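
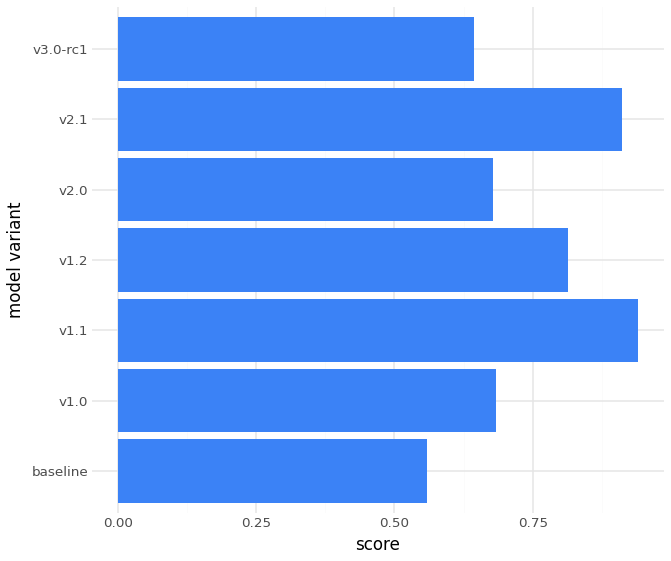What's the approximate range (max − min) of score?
Max v1.1 ≈ 0.9, min baseline ≈ 0.6; range ≈ 0.3.

≈ 0.3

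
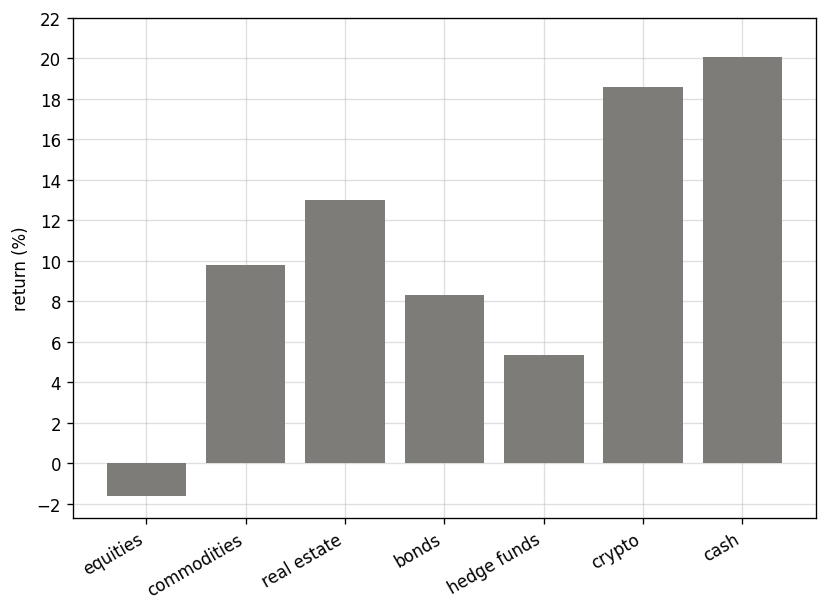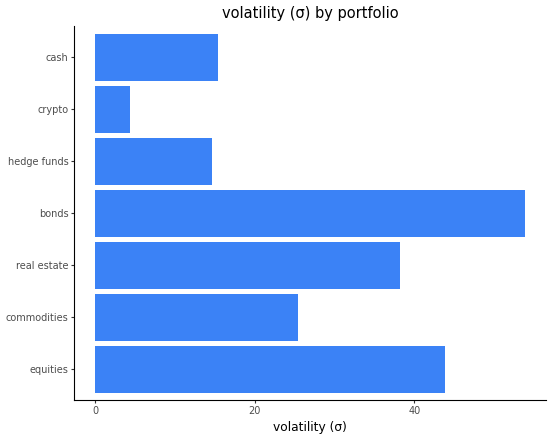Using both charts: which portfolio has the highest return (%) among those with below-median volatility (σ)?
Chart 2 median volatility (σ) ≈ 25; below-median portfolios: hedge funds, crypto, cash. Among those, cash has the highest return (%) (≈ 20).

cash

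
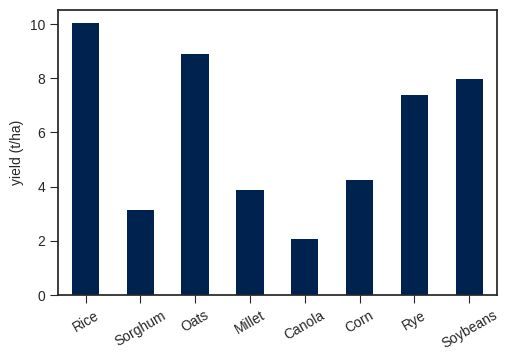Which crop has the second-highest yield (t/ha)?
Top 3: Rice ≈ 10, Oats ≈ 9, Soybeans ≈ 8.

Oats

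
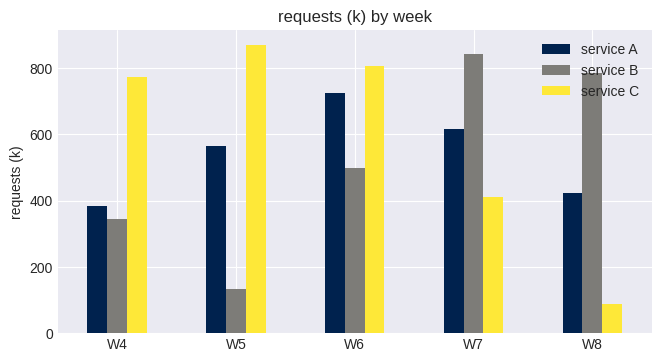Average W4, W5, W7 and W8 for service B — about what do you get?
≈ 500

(300 + 100 + 800 + 800) / 4 ≈ 500.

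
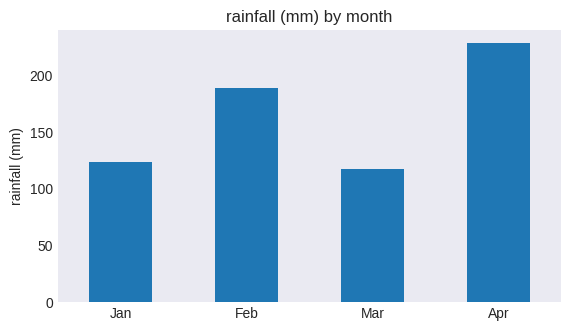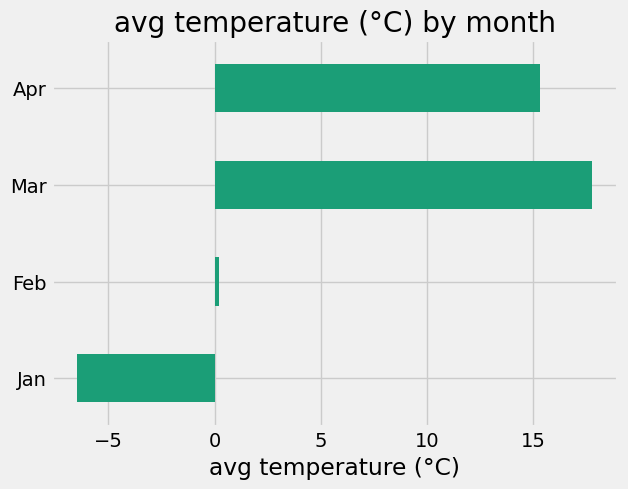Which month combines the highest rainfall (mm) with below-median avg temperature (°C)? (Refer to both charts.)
Feb

Chart 2 median avg temperature (°C) ≈ 8; below-median months: Jan, Feb. Among those, Feb has the highest rainfall (mm) (≈ 200).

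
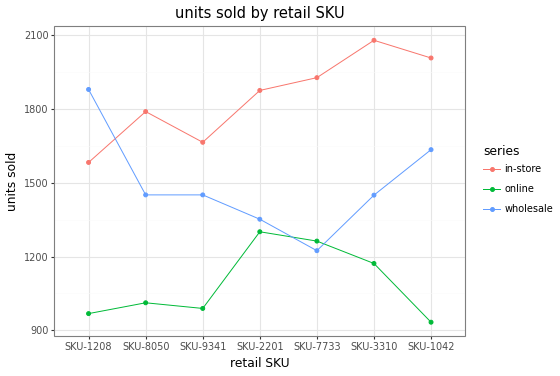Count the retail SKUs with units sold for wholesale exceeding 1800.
Above 1800: SKU-1208.

1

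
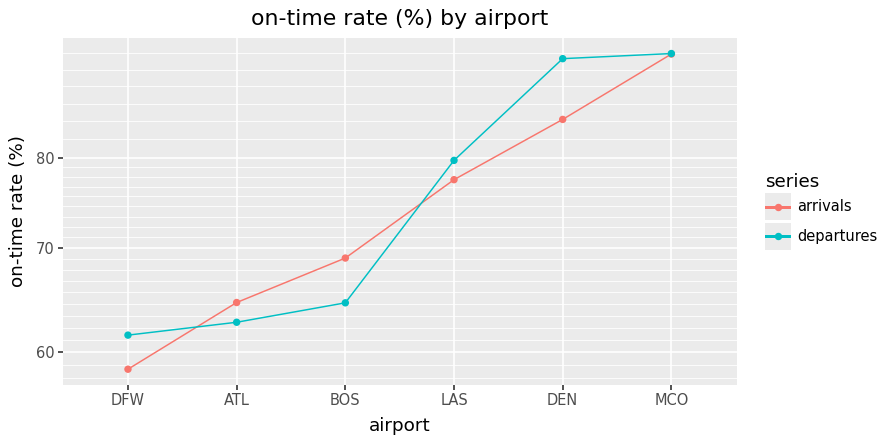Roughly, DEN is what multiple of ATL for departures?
≈ 1.46×

DEN ≈ 95, ATL ≈ 65; 95/65 ≈ 1.46.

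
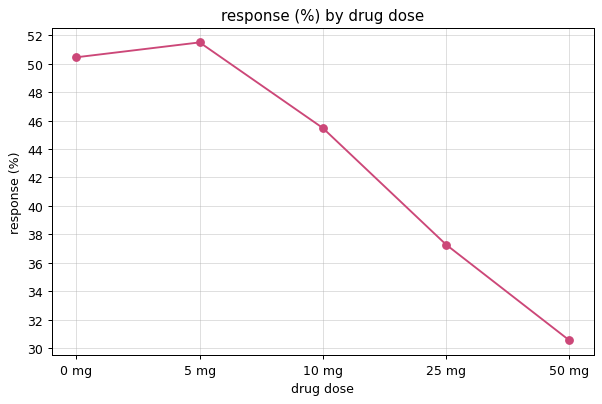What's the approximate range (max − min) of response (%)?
≈ 22

Max 5 mg ≈ 52, min 50 mg ≈ 30; range ≈ 22.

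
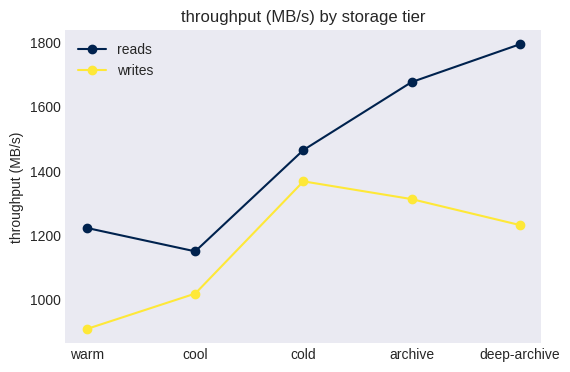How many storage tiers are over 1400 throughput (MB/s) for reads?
Above 1400: cold, archive, deep-archive.

3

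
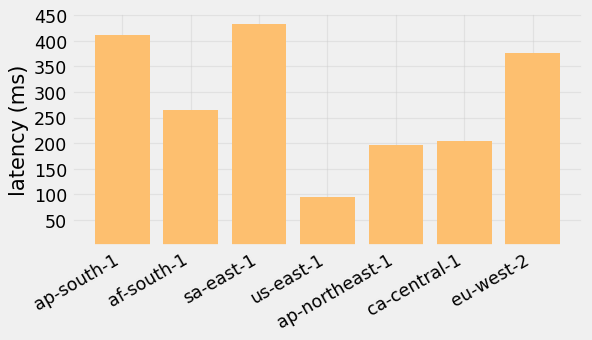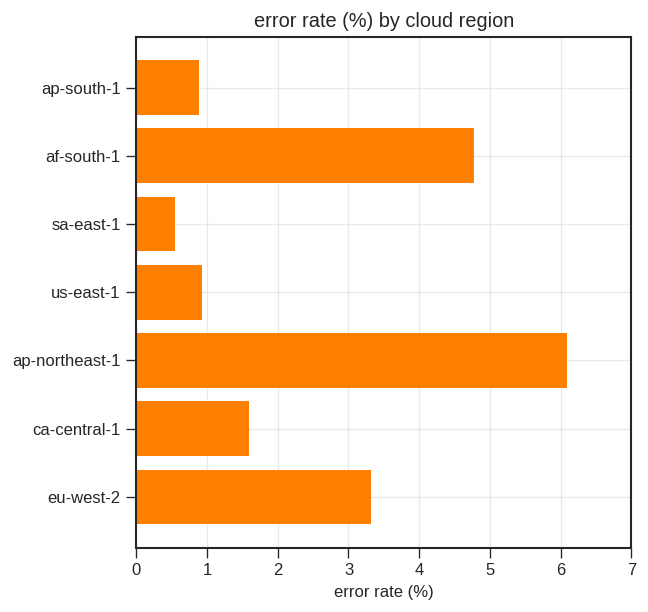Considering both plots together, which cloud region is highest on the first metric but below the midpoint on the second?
Chart 2 median error rate (%) ≈ 2; below-median cloud regions: ap-south-1, sa-east-1, us-east-1. Among those, sa-east-1 has the highest latency (ms) (≈ 450).

sa-east-1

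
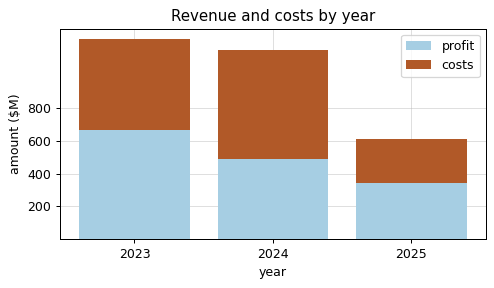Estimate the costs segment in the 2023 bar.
costs top ≈ 1200, bottom ≈ 600; segment ≈ 600.

≈ 600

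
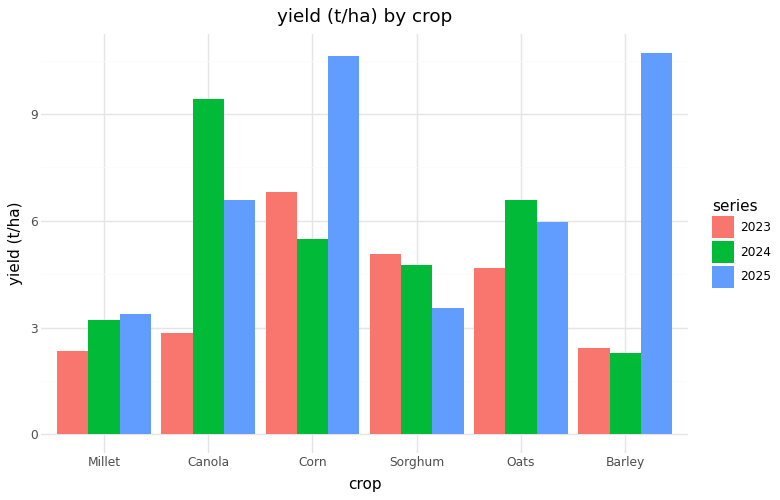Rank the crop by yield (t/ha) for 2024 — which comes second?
Top 3 for 2024: Canola ≈ 9, Oats ≈ 7, Corn ≈ 5.

Oats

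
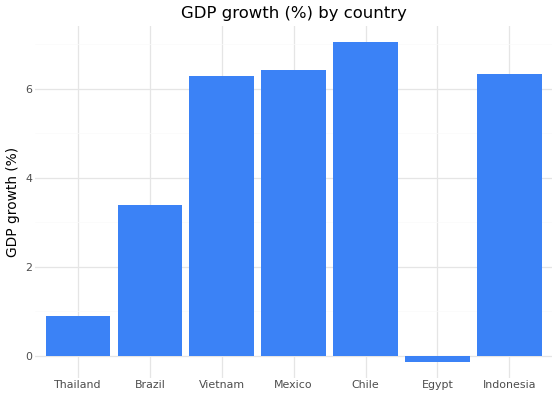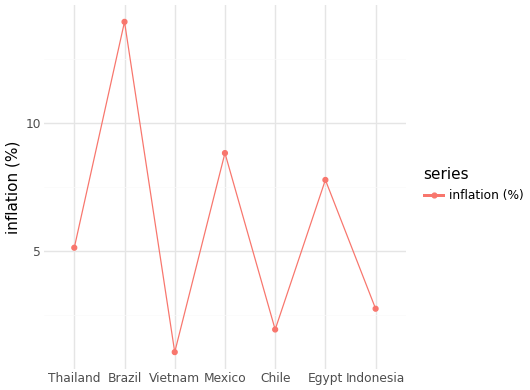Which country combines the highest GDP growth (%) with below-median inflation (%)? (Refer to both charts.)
Chile

Chart 2 median inflation (%) ≈ 6; below-median countries: Vietnam, Chile, Indonesia. Among those, Chile has the highest GDP growth (%) (≈ 7).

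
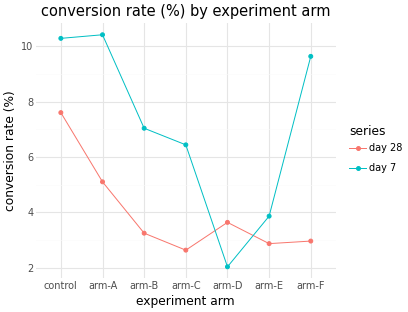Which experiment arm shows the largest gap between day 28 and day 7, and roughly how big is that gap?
arm-F, ≈ 7 %

arm-F: day 28 ≈ 3, day 7 ≈ 10 → gap ≈ 7. Next-largest (arm-A) is only ≈ 5.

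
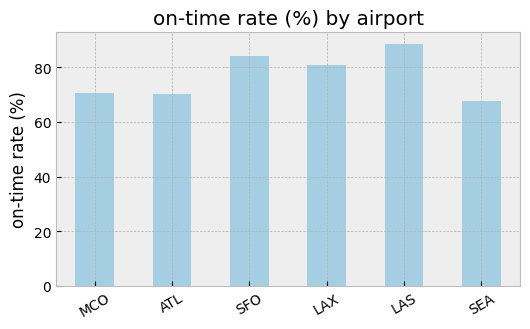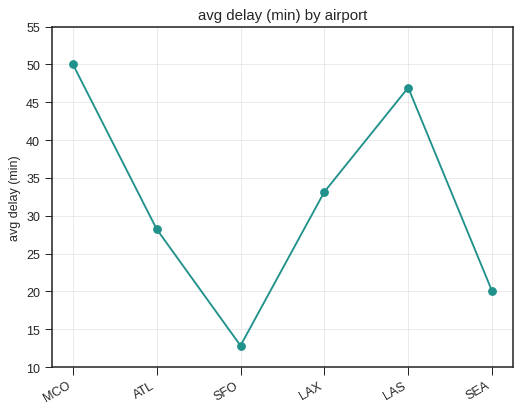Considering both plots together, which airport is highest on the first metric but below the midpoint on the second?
Chart 2 median avg delay (min) ≈ 30; below-median airports: ATL, SFO, SEA. Among those, SFO has the highest on-time rate (%) (≈ 80).

SFO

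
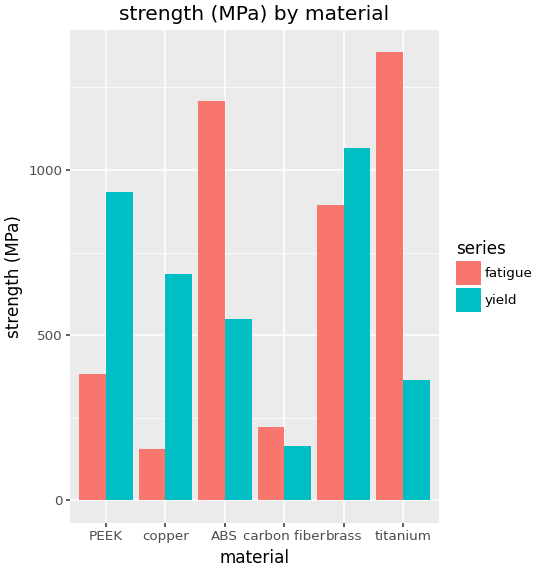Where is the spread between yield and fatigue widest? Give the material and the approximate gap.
titanium, ≈ 1000 MPa

titanium: yield ≈ 400, fatigue ≈ 1400 → gap ≈ 1000. Next-largest (ABS) is only ≈ 600.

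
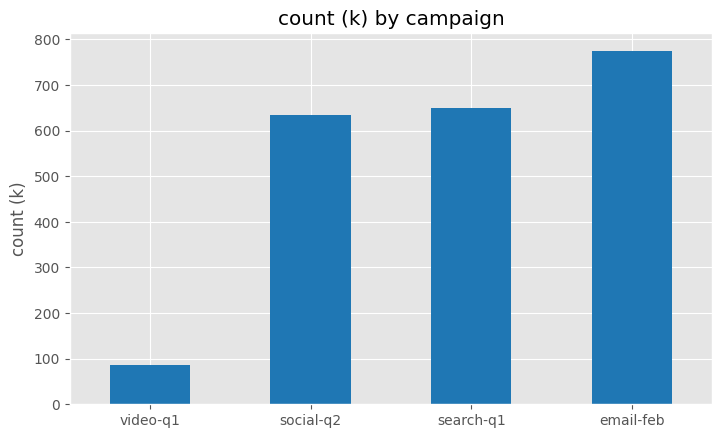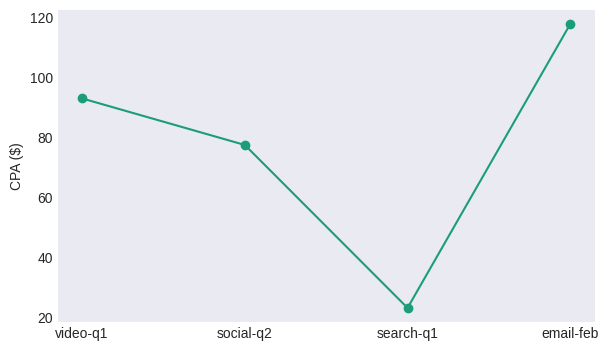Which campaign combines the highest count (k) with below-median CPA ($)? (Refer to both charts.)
search-q1

Chart 2 median CPA ($) ≈ 80; below-median campaigns: social-q2, search-q1. Among those, search-q1 has the highest count (k) (≈ 700).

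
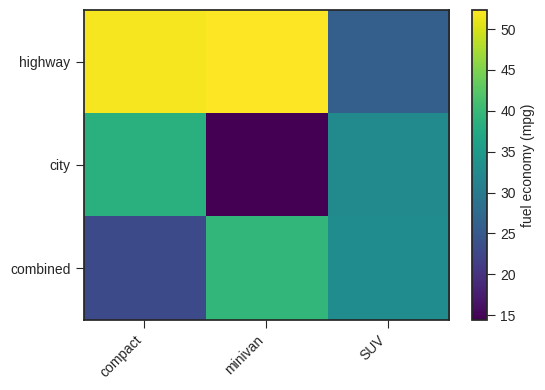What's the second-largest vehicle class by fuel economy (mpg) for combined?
Top 3 for combined: minivan ≈ 40, SUV ≈ 35, compact ≈ 25.

SUV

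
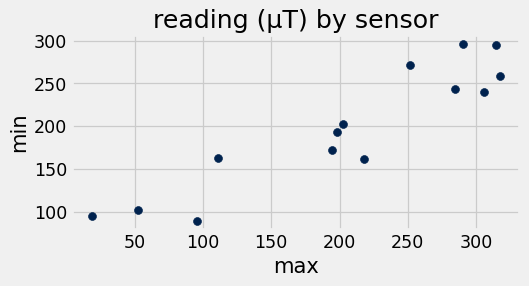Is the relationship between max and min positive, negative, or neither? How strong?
Points are positively correlated; strong (|r| ≈ 0.9).

positive, strong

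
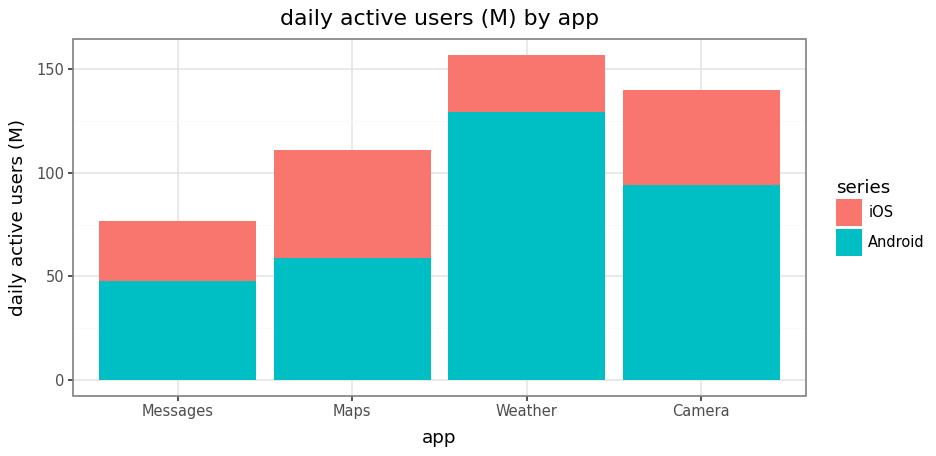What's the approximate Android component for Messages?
≈ 40

Android top ≈ 40, bottom ≈ 0; segment ≈ 40.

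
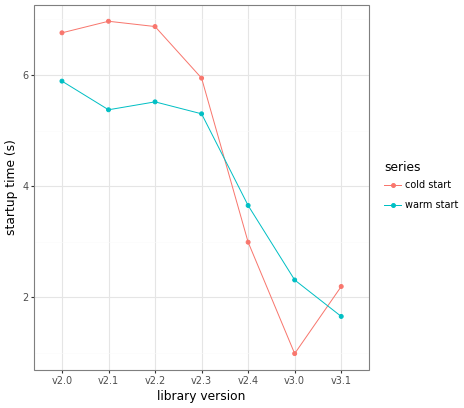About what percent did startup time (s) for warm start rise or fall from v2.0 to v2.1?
v2.0 ≈ 6.0, v2.1 ≈ 5.5; (5.5 − 6.0) / 6.0 ≈ -8.3%.

≈ -8.3%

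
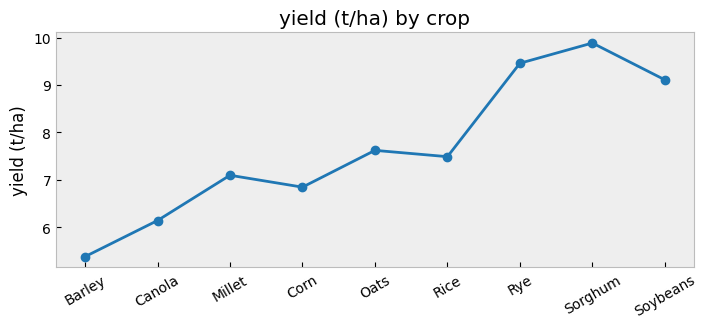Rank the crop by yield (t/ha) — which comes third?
Top 4: Sorghum ≈ 10.0, Rye ≈ 9.5, Soybeans ≈ 9.0, Oats ≈ 7.5.

Soybeans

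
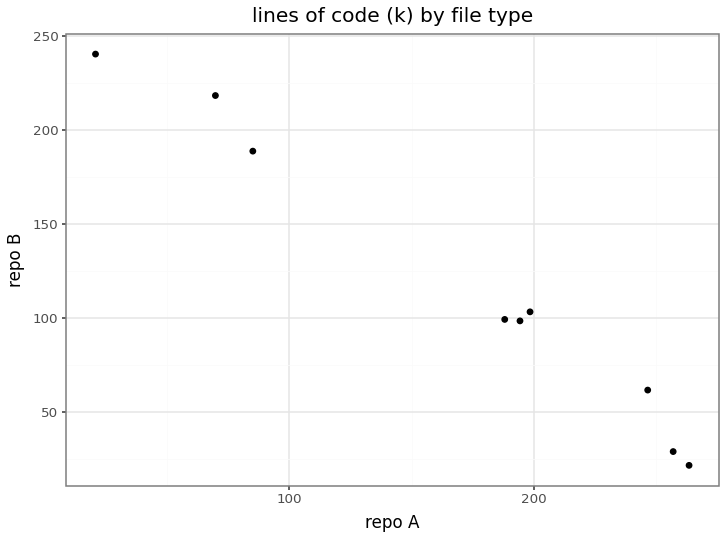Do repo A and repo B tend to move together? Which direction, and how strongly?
Points are negatively correlated; strong (|r| ≈ 1.0).

negative, strong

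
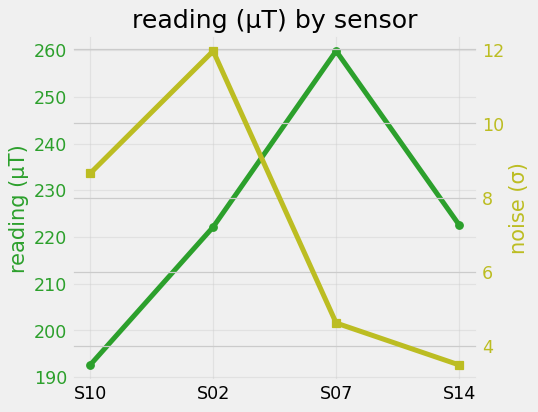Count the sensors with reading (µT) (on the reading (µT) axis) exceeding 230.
Above 230: S07.

1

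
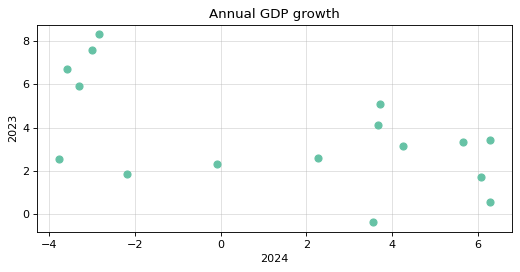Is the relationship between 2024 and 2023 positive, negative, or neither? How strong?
Points are negatively correlated; moderate (|r| ≈ 0.6).

negative, moderate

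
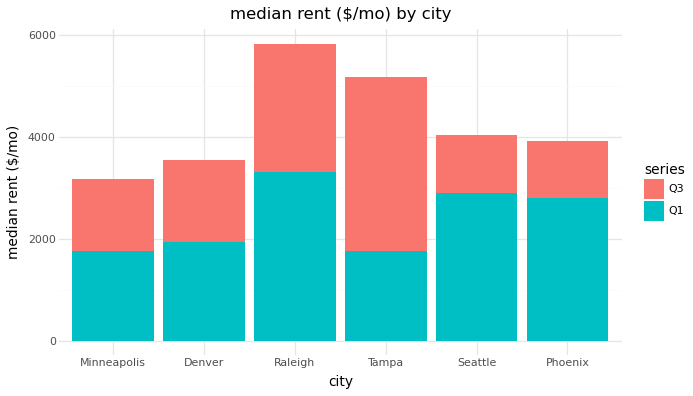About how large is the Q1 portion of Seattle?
≈ 3000

Q1 top ≈ 3000, bottom ≈ 0; segment ≈ 3000.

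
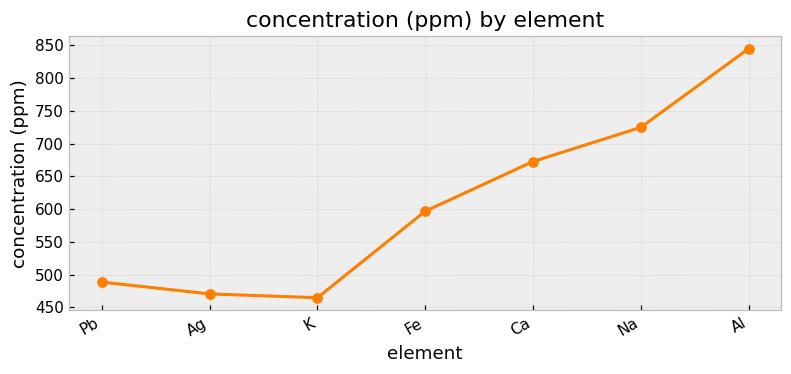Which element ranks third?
Ca

Top 4: Al ≈ 850, Na ≈ 700, Ca ≈ 650, Fe ≈ 600.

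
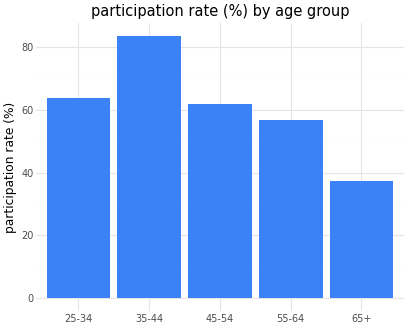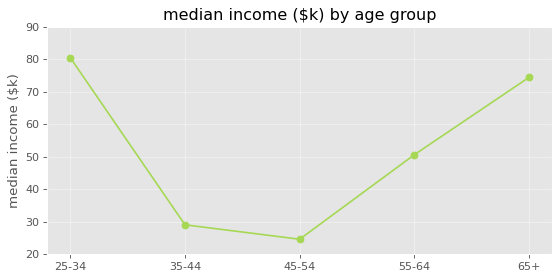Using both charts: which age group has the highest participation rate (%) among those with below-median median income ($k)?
Chart 2 median median income ($k) ≈ 50; below-median age groups: 35-44, 45-54. Among those, 35-44 has the highest participation rate (%) (≈ 80).

35-44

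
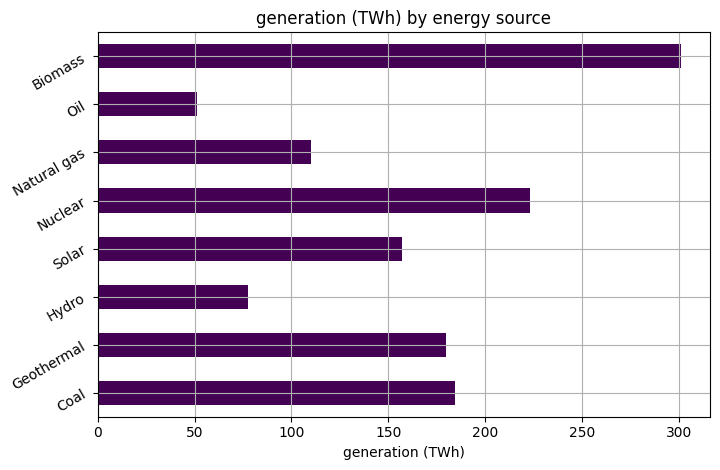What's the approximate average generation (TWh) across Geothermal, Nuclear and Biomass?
≈ 233

(200 + 200 + 300) / 3 ≈ 233.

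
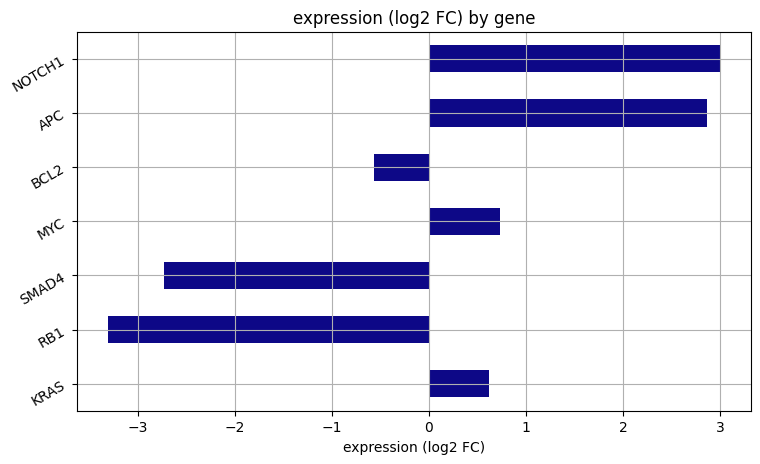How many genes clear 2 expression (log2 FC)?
2

Above 2: APC, NOTCH1.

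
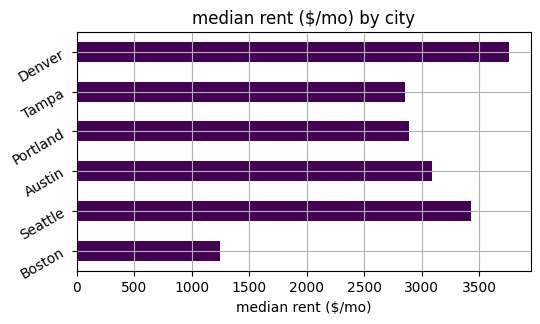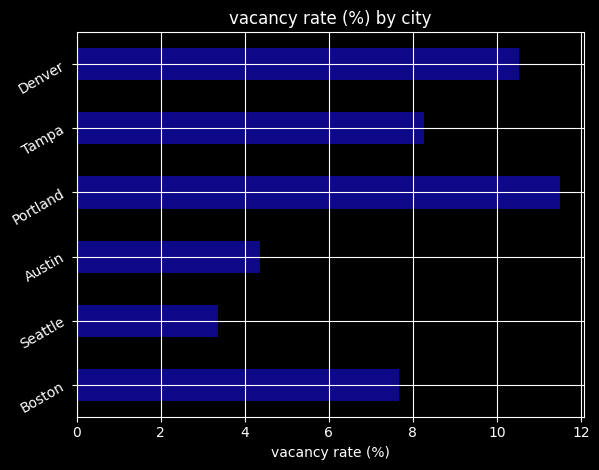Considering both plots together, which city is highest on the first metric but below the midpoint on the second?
Chart 2 median vacancy rate (%) ≈ 8; below-median cities: Boston, Seattle, Austin. Among those, Seattle has the highest median rent ($/mo) (≈ 3500).

Seattle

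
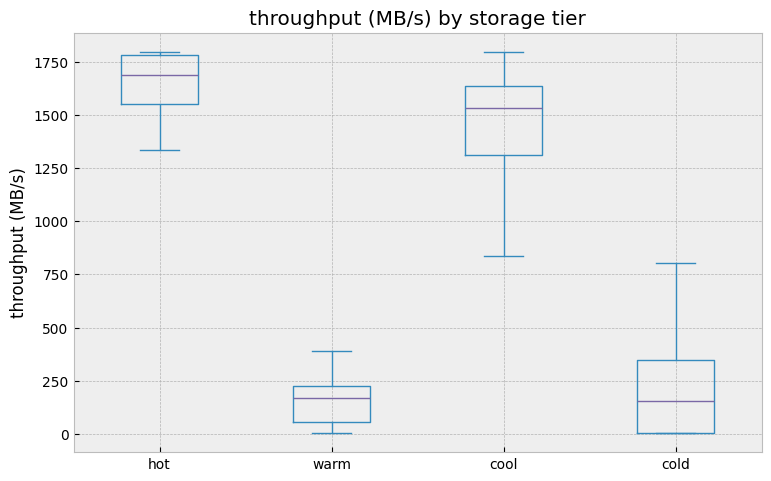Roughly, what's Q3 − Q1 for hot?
Q3 ≈ 1800, Q1 ≈ 1600; IQR ≈ 200.

≈ 200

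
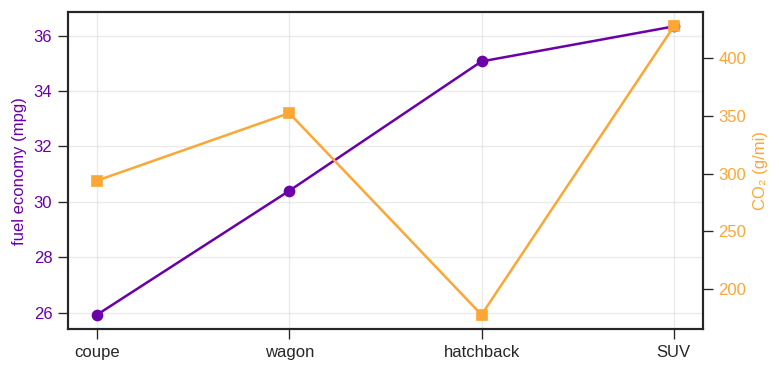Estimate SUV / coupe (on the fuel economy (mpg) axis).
SUV ≈ 36, coupe ≈ 26; 36/26 ≈ 1.38.

≈ 1.38×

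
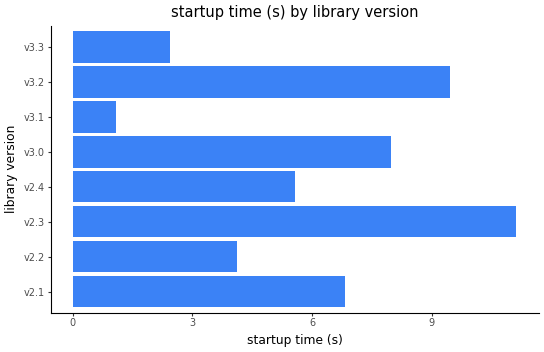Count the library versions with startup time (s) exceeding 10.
Above 10: v2.3.

1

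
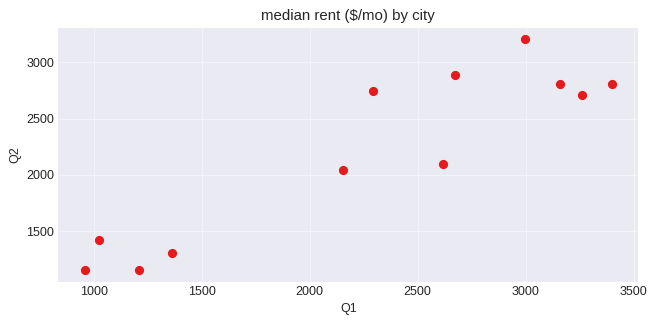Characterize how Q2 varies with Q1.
positive, strong

Points are positively correlated; strong (|r| ≈ 0.9).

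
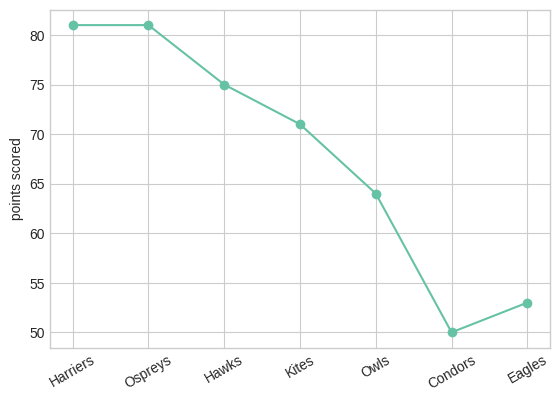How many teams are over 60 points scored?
5

Above 60: Harriers, Ospreys, Hawks, Kites, Owls.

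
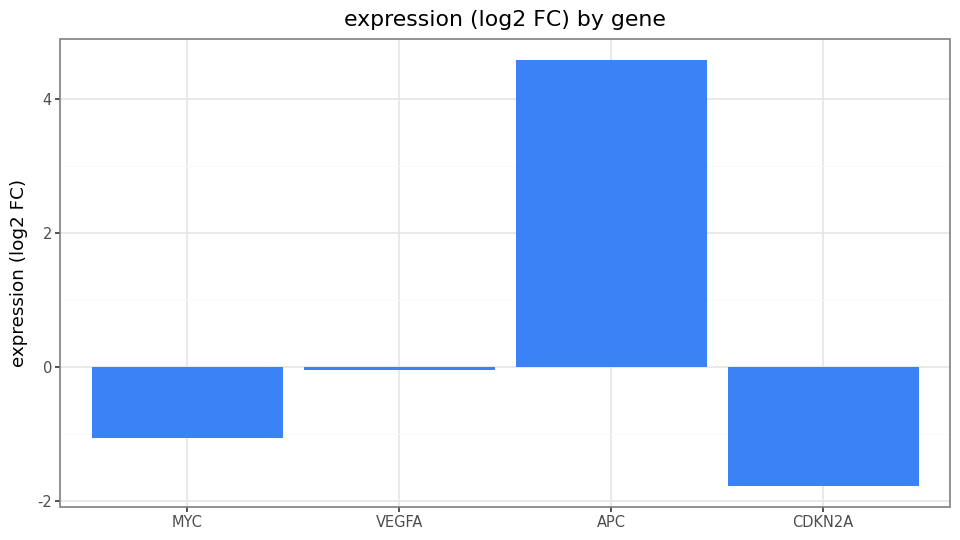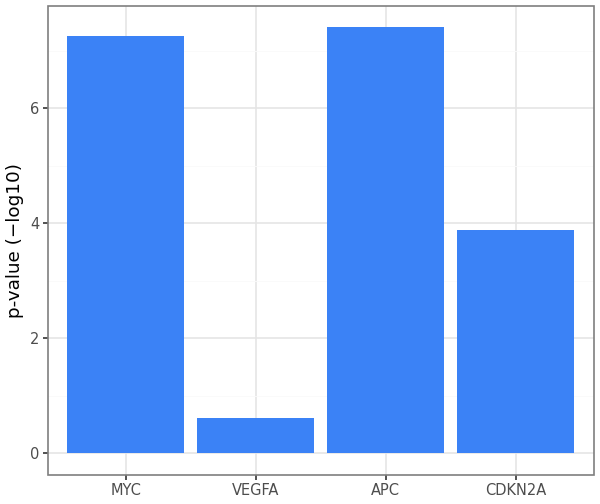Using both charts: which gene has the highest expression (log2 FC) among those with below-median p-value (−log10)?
Chart 2 median p-value (−log10) ≈ 6; below-median genes: VEGFA, CDKN2A. Among those, VEGFA has the highest expression (log2 FC) (≈ 0).

VEGFA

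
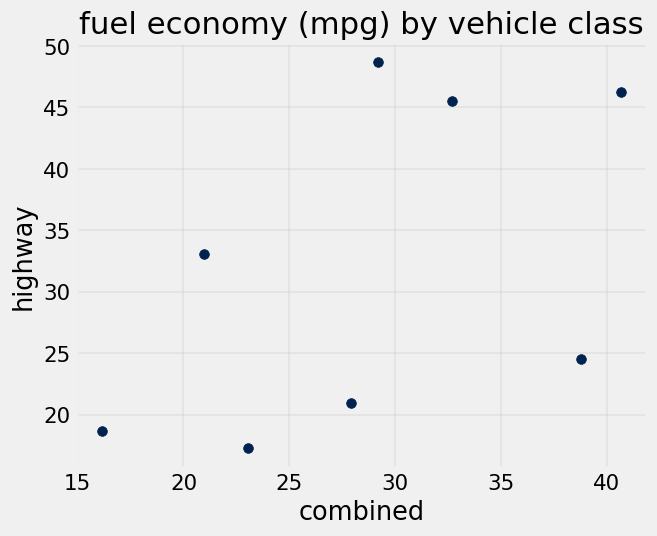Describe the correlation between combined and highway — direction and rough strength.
Points are positively correlated; moderate (|r| ≈ 0.5).

positive, moderate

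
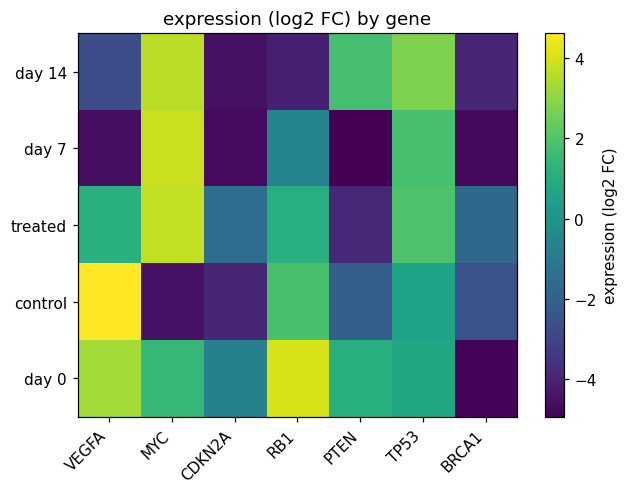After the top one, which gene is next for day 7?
Top 3 for day 7: MYC ≈ 4, TP53 ≈ 2, RB1 ≈ -1.

TP53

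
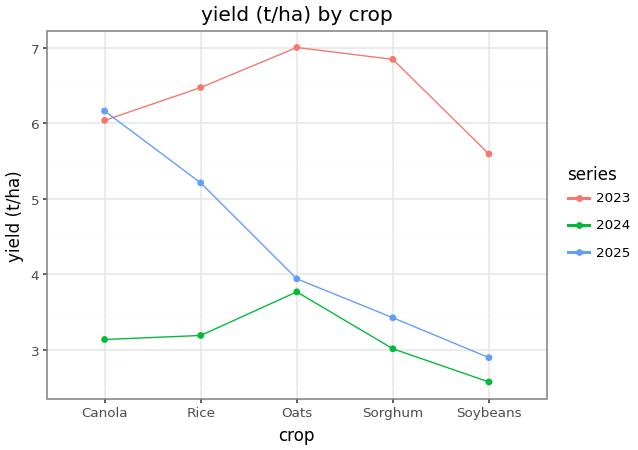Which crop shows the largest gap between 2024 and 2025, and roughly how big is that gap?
Canola, ≈ 3.0 t/ha

Canola: 2024 ≈ 3.0, 2025 ≈ 6.0 → gap ≈ 3.0. Next-largest (Rice) is only ≈ 2.0.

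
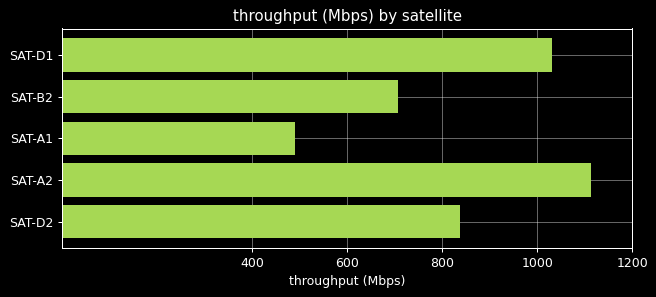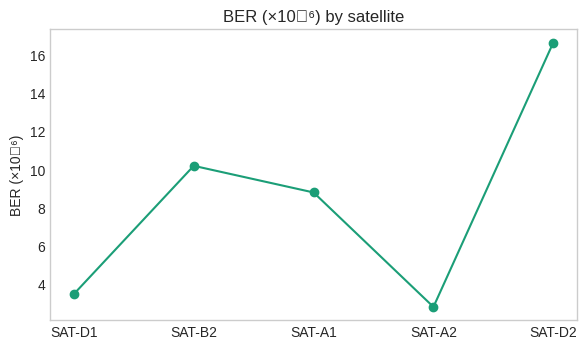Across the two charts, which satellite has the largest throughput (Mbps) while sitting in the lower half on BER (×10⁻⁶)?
SAT-A2

Chart 2 median BER (×10⁻⁶) ≈ 8; below-median satellites: SAT-D1, SAT-A2. Among those, SAT-A2 has the highest throughput (Mbps) (≈ 1200).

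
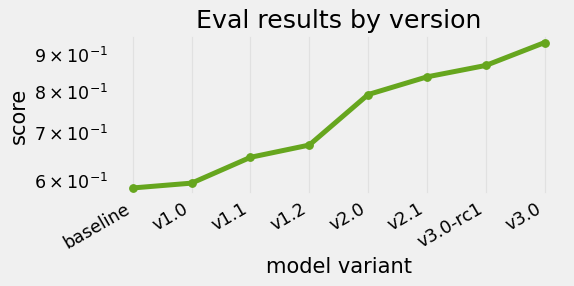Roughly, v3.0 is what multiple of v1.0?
≈ 1.58×

v3.0 ≈ 0.95, v1.0 ≈ 0.60; 0.95/0.60 ≈ 1.58.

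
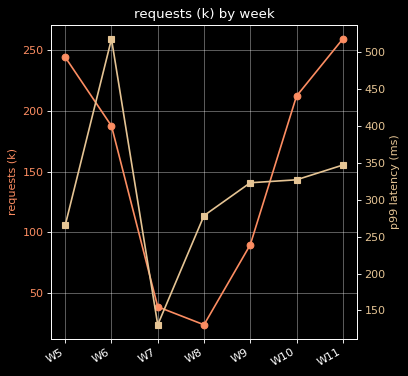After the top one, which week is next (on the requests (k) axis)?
Top 3 (on the requests (k) axis): W11 ≈ 260, W5 ≈ 240, W10 ≈ 220.

W5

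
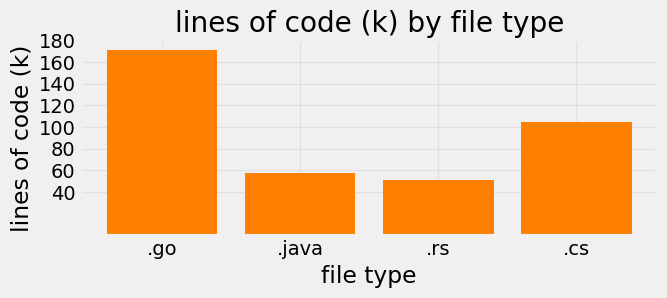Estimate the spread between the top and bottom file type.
Max .go ≈ 180, min .rs ≈ 60; range ≈ 120.

≈ 120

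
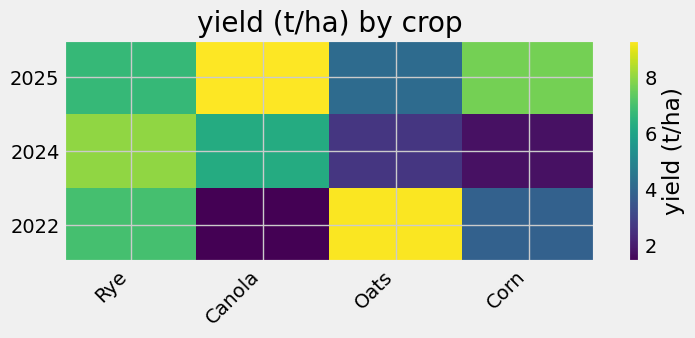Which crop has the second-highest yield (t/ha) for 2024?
Top 3 for 2024: Rye ≈ 8, Canola ≈ 6, Oats ≈ 3.

Canola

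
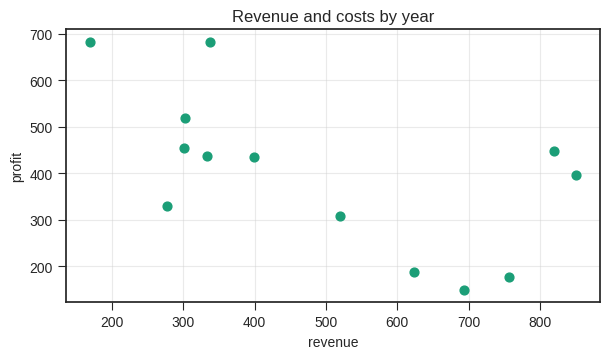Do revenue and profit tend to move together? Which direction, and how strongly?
Points are negatively correlated; moderate (|r| ≈ 0.6).

negative, moderate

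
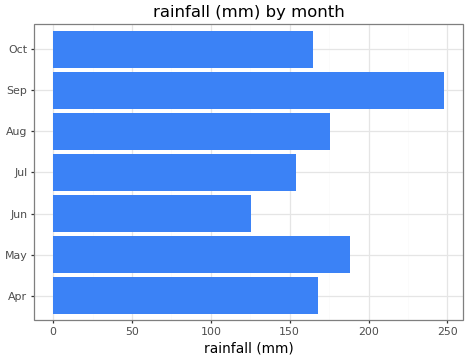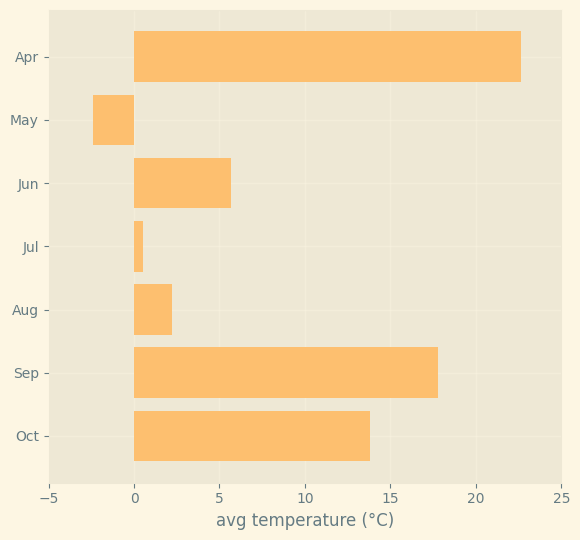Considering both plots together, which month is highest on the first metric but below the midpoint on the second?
Chart 2 median avg temperature (°C) ≈ 5; below-median months: May, Jul, Aug. Among those, May has the highest rainfall (mm) (≈ 200).

May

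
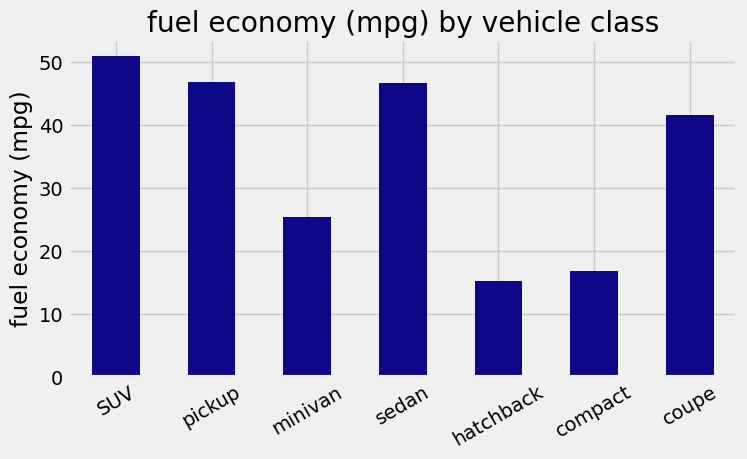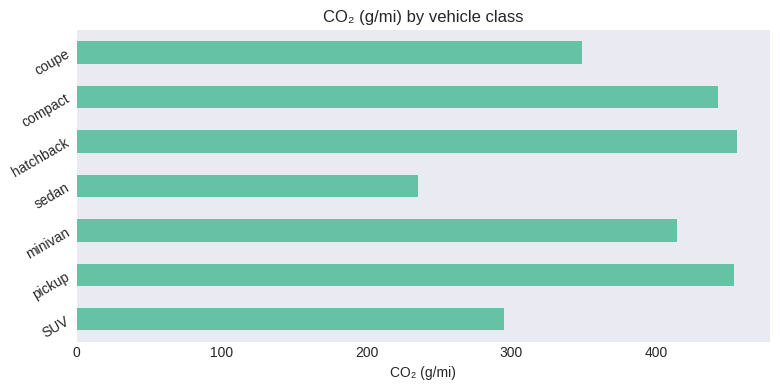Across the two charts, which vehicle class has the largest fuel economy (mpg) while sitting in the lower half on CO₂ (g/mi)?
Chart 2 median CO₂ (g/mi) ≈ 400; below-median vehicle classes: SUV, sedan, coupe. Among those, SUV has the highest fuel economy (mpg) (≈ 50).

SUV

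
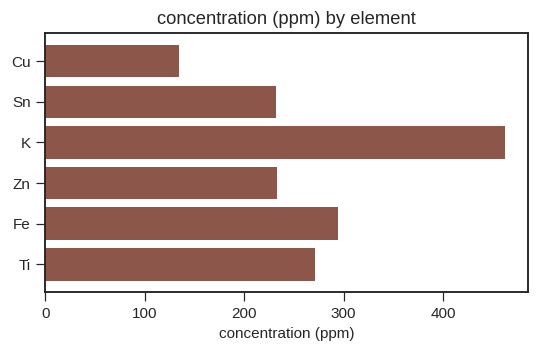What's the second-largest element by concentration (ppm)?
Top 3: K ≈ 450, Fe ≈ 300, Ti ≈ 250.

Fe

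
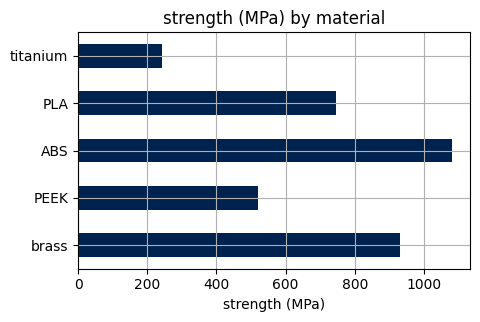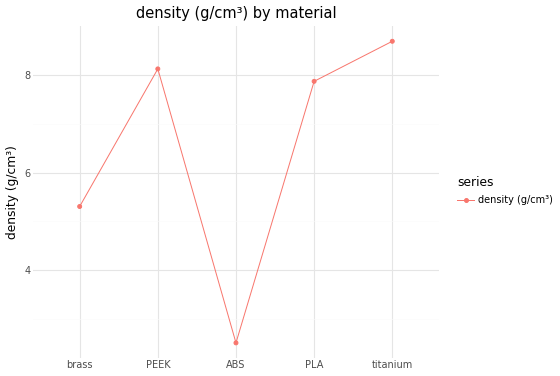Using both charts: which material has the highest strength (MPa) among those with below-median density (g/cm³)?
ABS

Chart 2 median density (g/cm³) ≈ 8; below-median materials: brass, ABS. Among those, ABS has the highest strength (MPa) (≈ 1100).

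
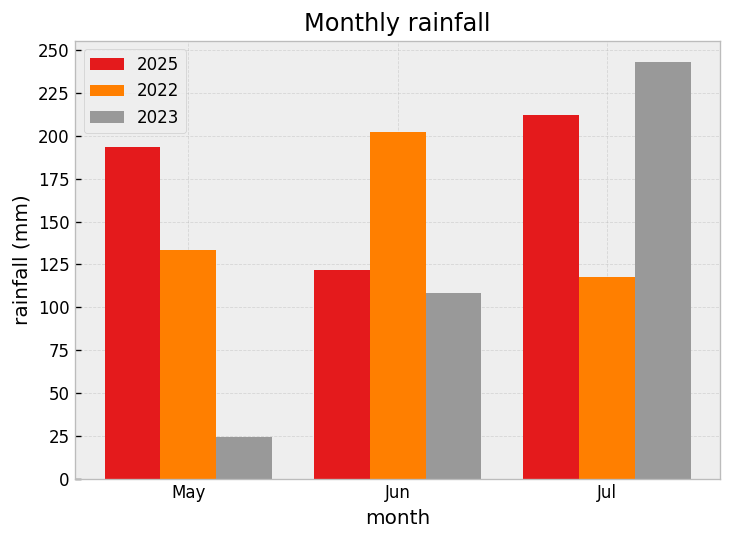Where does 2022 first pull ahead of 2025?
Jun

May: 2022 ≈ 125 vs 2025 ≈ 200 (not yet); Jun: 2022 ≈ 200 vs 2025 ≈ 125 (first crossover).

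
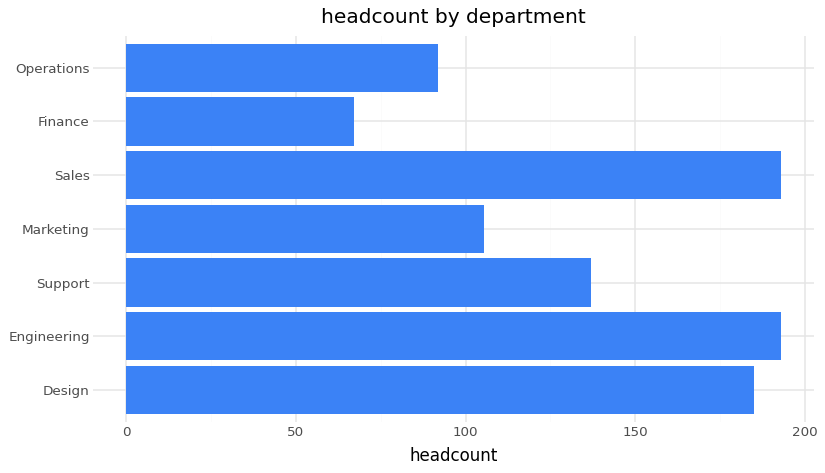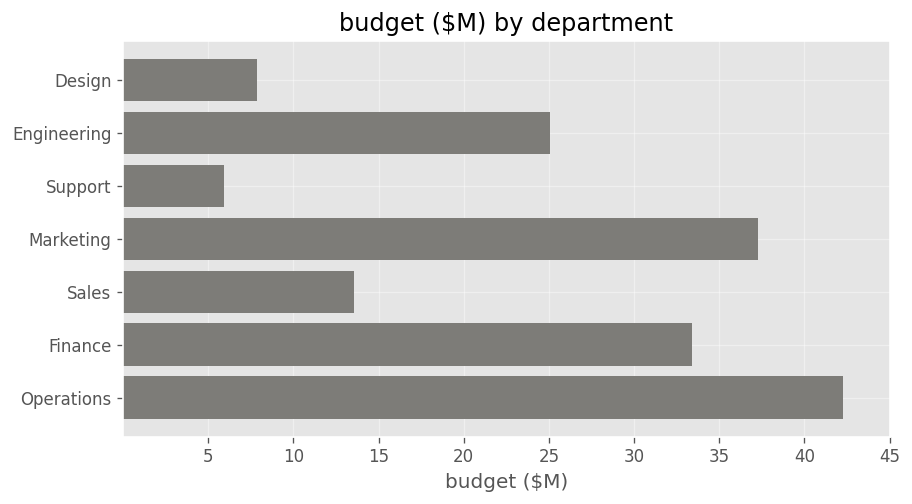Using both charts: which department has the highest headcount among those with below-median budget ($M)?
Chart 2 median budget ($M) ≈ 25; below-median departments: Design, Support, Sales. Among those, Sales has the highest headcount (≈ 200).

Sales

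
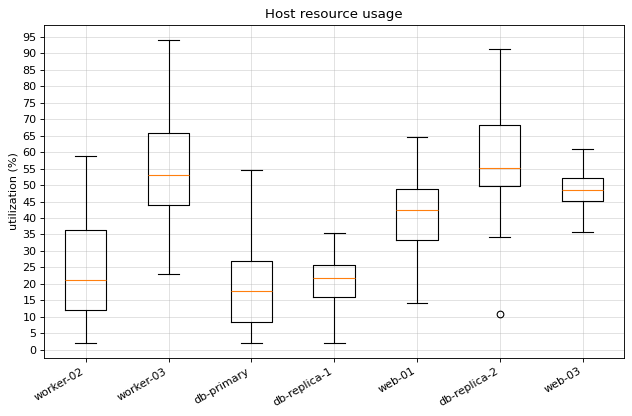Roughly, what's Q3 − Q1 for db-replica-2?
≈ 20

Q3 ≈ 70, Q1 ≈ 50; IQR ≈ 20.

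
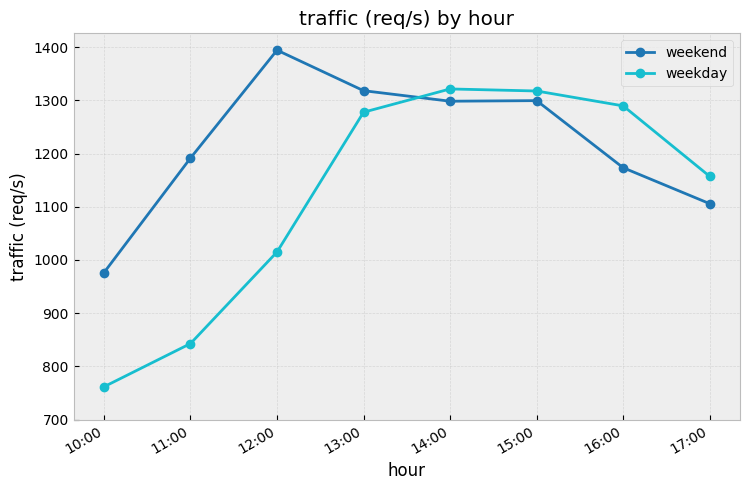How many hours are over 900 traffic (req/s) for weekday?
Above 900: 12:00, 13:00, 14:00, 15:00, 16:00, 17:00.

6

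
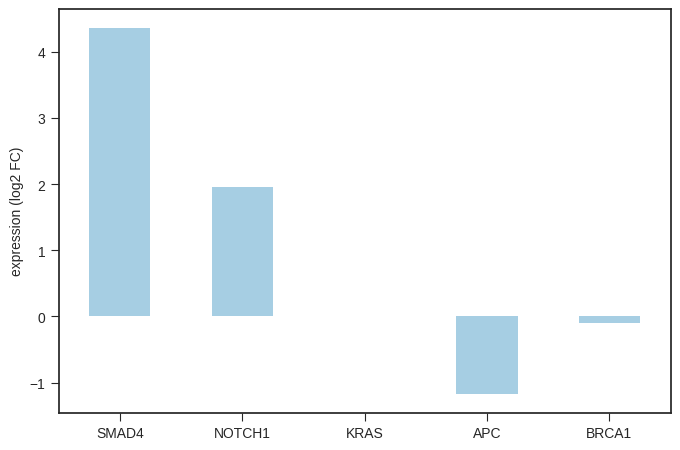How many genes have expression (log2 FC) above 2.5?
Above 2.5: SMAD4.

1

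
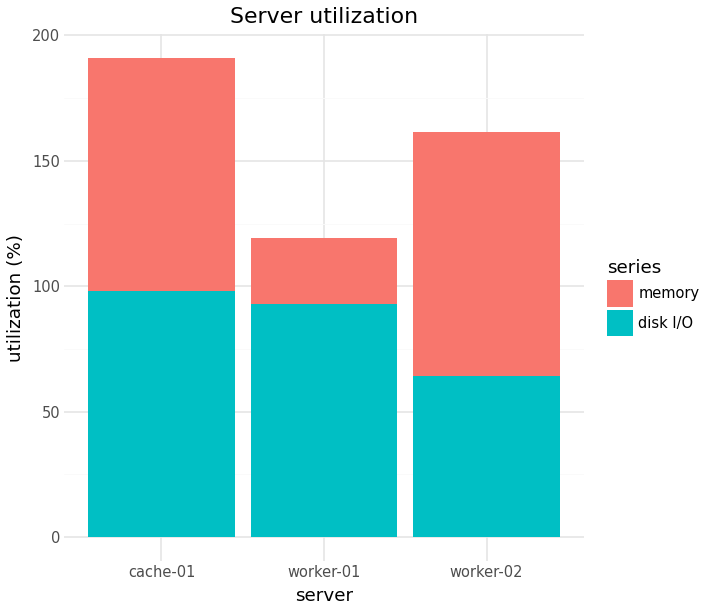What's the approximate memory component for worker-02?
memory top ≈ 160, bottom ≈ 60; segment ≈ 100.

≈ 100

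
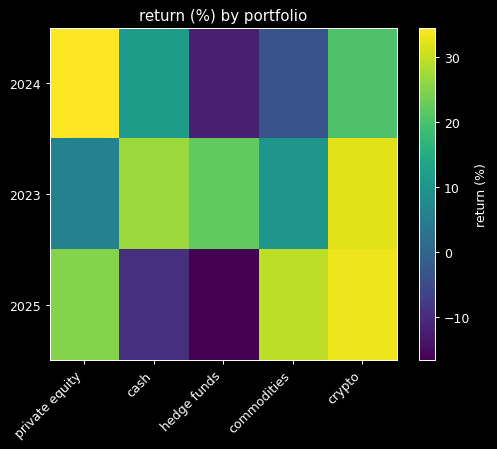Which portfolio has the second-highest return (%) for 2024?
crypto

Top 3 for 2024: private equity ≈ 35, crypto ≈ 20, cash ≈ 10.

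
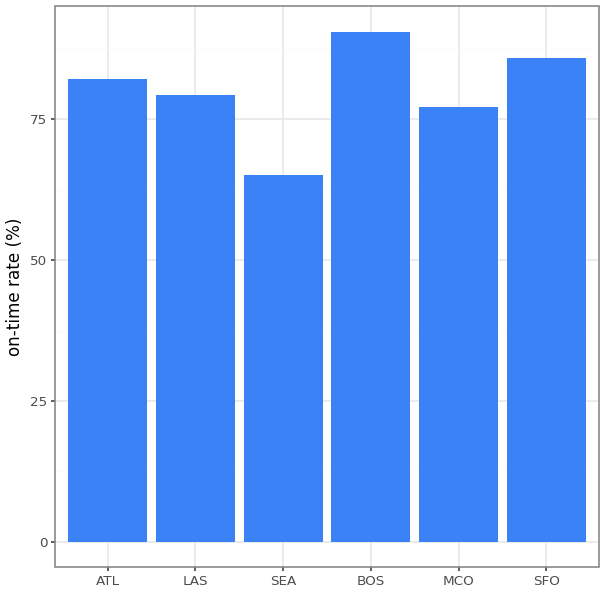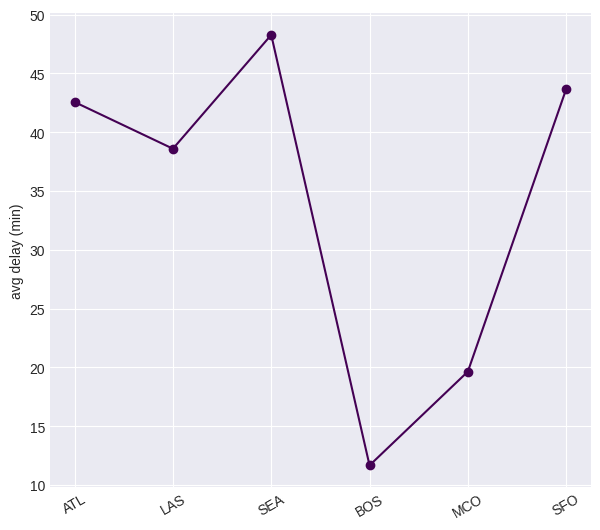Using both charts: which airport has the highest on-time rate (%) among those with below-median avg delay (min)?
BOS

Chart 2 median avg delay (min) ≈ 40; below-median airports: LAS, BOS, MCO. Among those, BOS has the highest on-time rate (%) (≈ 90).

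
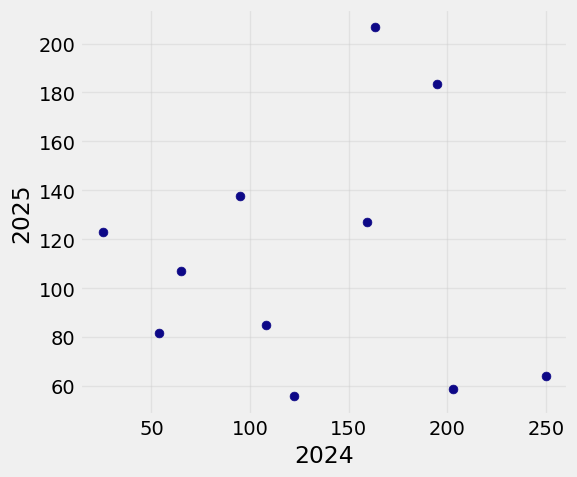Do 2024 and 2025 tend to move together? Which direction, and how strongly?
Points are roughly uncorrelated; weak (|r| ≈ 0.0).

no clear correlation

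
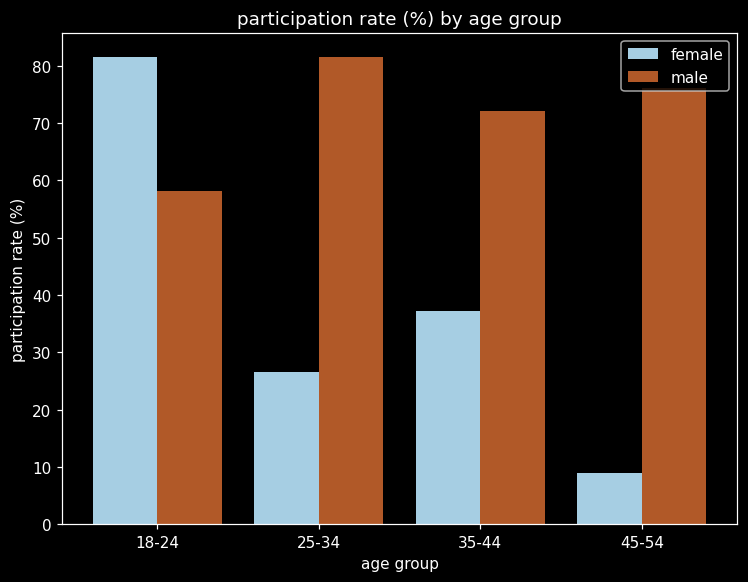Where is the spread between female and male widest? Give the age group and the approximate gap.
45-54, ≈ 70 %

45-54: female ≈ 10, male ≈ 80 → gap ≈ 70. Next-largest (25-34) is only ≈ 50.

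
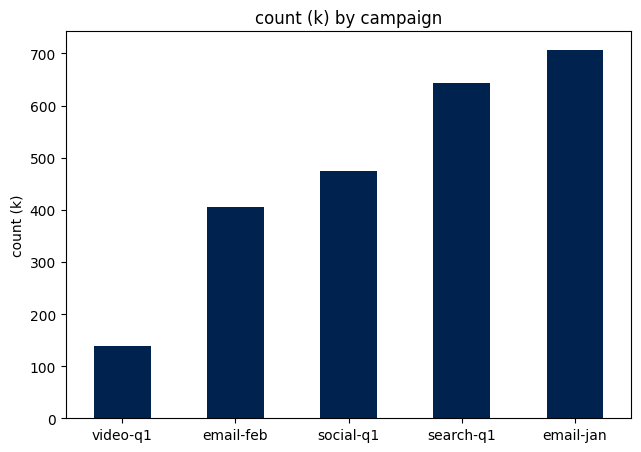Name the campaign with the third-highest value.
Top 4: email-jan ≈ 700, search-q1 ≈ 600, social-q1 ≈ 500, email-feb ≈ 400.

social-q1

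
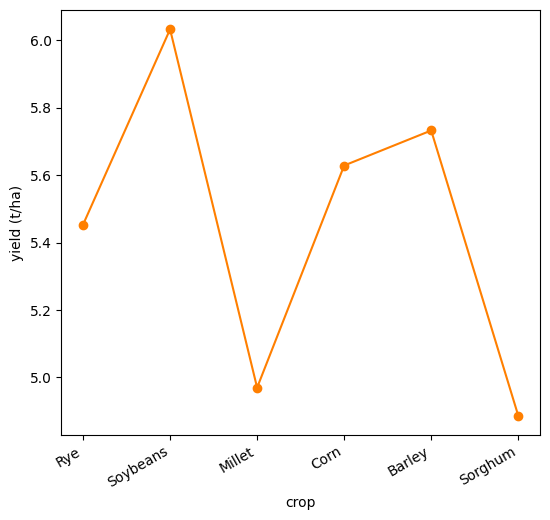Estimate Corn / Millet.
≈ 1.12×

Corn ≈ 5.6, Millet ≈ 5.0; 5.6/5.0 ≈ 1.12.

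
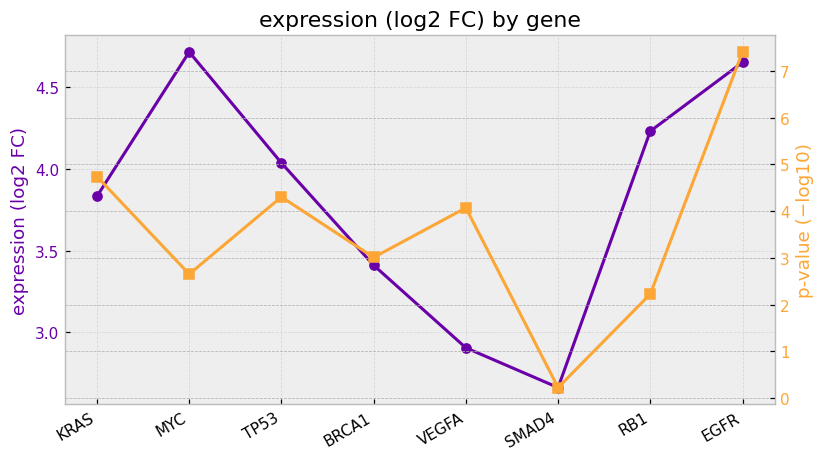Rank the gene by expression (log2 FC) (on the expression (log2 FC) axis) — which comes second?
EGFR

Top 3 (on the expression (log2 FC) axis): MYC ≈ 4.8, EGFR ≈ 4.6, RB1 ≈ 4.2.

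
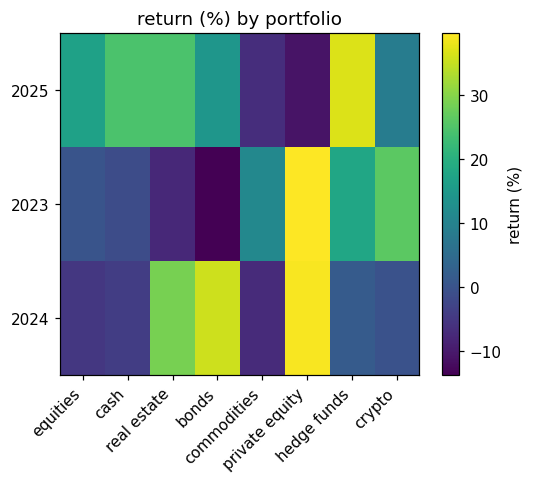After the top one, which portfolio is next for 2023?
crypto

Top 3 for 2023: private equity ≈ 40, crypto ≈ 25, hedge funds ≈ 20.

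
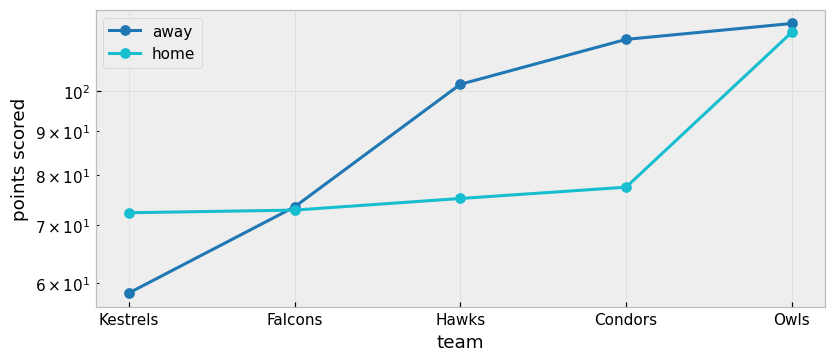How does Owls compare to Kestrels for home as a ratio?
Owls ≈ 120, Kestrels ≈ 70; 120/70 ≈ 1.71.

≈ 1.71×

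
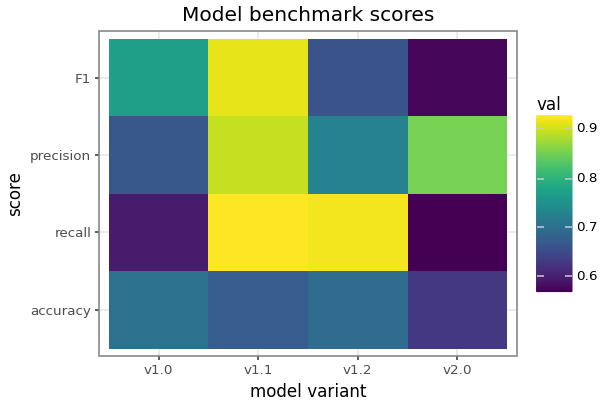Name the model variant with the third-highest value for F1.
v1.2

Top 4 for F1: v1.1 ≈ 0.90, v1.0 ≈ 0.75, v1.2 ≈ 0.65, v2.0 ≈ 0.60.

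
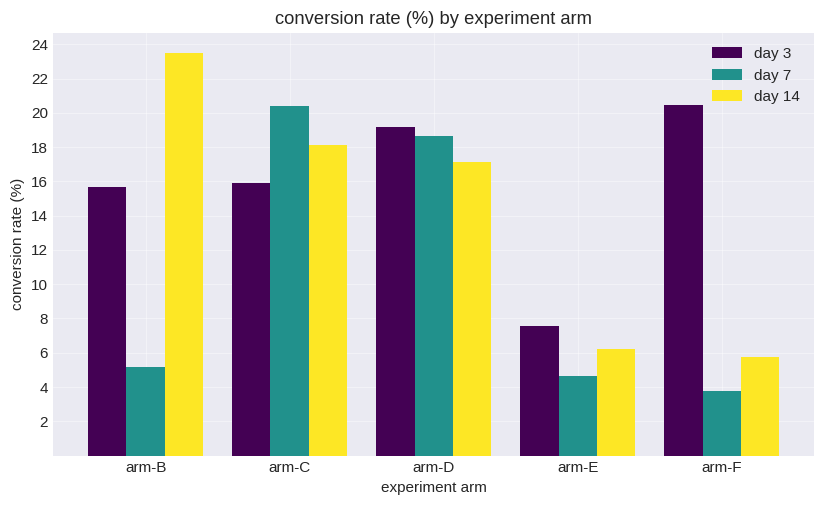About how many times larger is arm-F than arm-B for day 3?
≈ 1.25×

arm-F ≈ 20, arm-B ≈ 16; 20/16 ≈ 1.25.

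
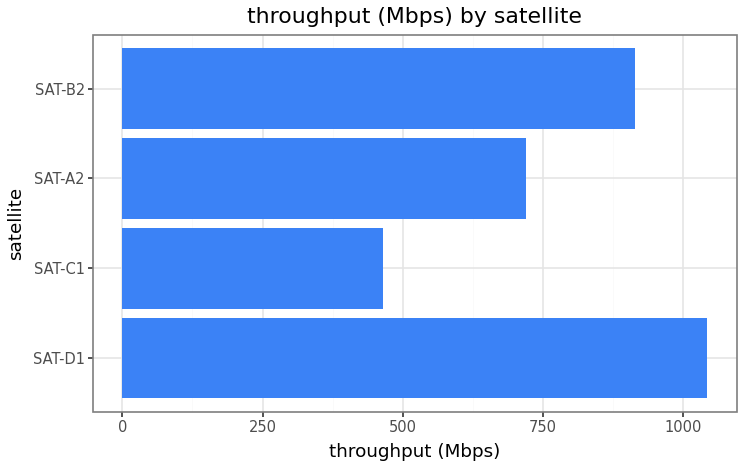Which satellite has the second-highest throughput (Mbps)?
SAT-B2

Top 3: SAT-D1 ≈ 1000, SAT-B2 ≈ 900, SAT-A2 ≈ 700.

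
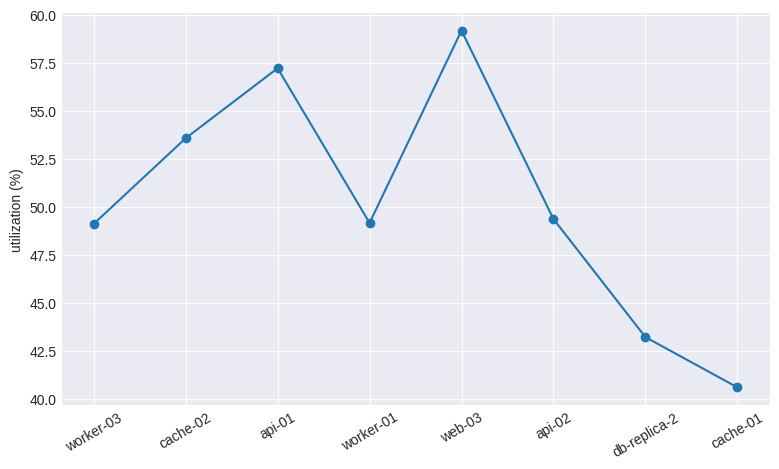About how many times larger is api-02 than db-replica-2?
api-02 ≈ 50, db-replica-2 ≈ 44; 50/44 ≈ 1.14.

≈ 1.14×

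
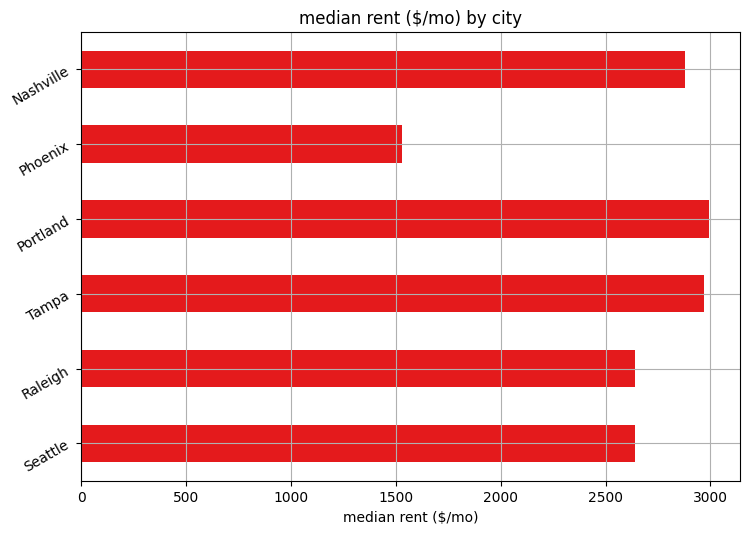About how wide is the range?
≈ 1500

Max Portland ≈ 3000, min Phoenix ≈ 1500; range ≈ 1500.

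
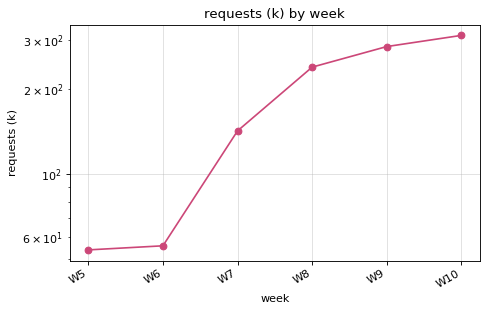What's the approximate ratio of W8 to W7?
W8 ≈ 250, W7 ≈ 150; 250/150 ≈ 1.67.

≈ 1.67×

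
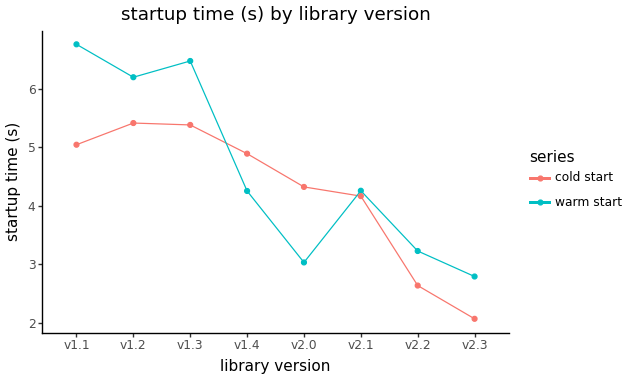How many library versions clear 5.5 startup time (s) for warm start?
3

Above 5.5: v1.1, v1.2, v1.3.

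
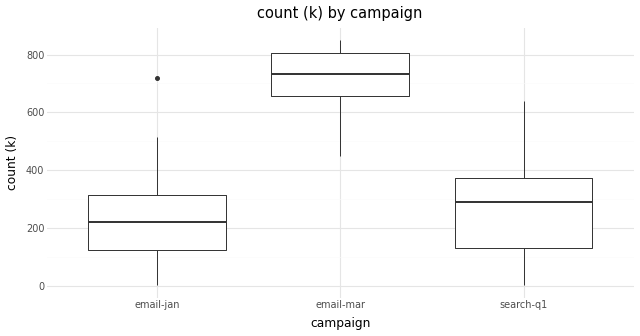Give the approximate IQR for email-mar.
Q3 ≈ 800, Q1 ≈ 650; IQR ≈ 150.

≈ 150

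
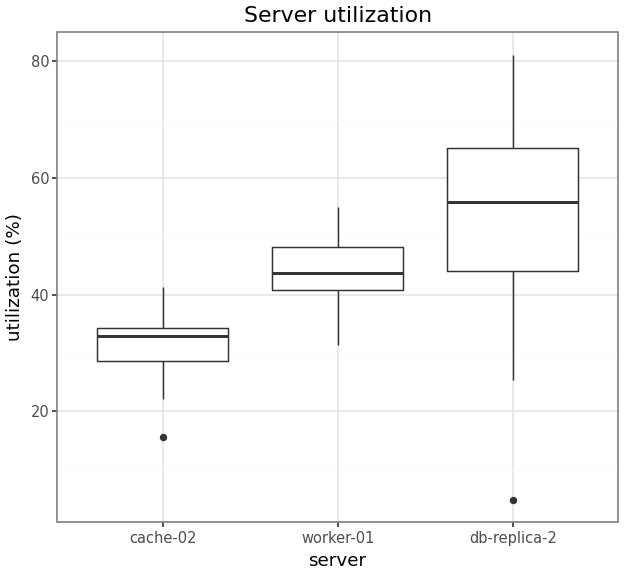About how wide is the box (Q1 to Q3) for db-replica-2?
≈ 22

Q3 ≈ 66, Q1 ≈ 44; IQR ≈ 22.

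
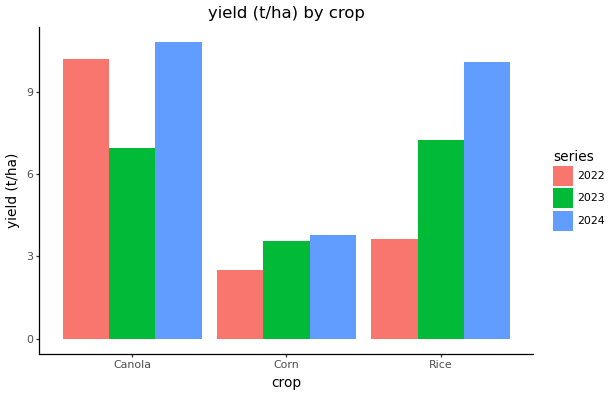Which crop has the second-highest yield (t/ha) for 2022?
Top 3 for 2022: Canola ≈ 10, Rice ≈ 4, Corn ≈ 3.

Rice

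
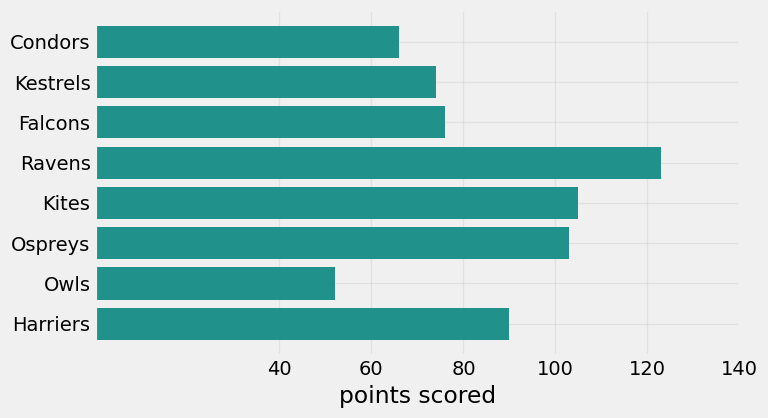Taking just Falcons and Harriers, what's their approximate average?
(80 + 80) / 2 ≈ 80.

≈ 80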